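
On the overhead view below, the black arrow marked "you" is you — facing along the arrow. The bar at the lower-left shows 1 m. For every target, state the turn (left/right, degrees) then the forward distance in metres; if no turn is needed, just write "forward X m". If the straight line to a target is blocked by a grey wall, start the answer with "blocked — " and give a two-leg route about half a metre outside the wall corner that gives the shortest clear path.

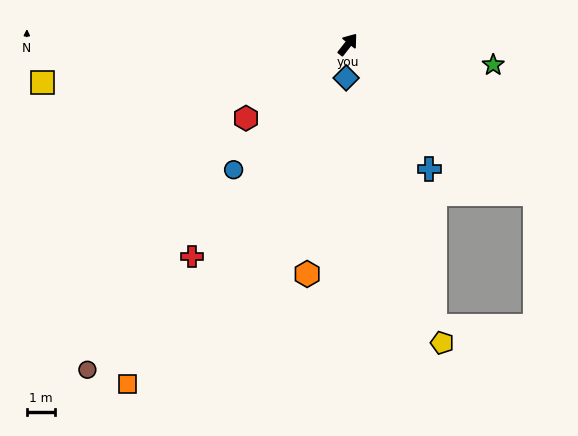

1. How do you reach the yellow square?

turn left 135°, forward 10.8 m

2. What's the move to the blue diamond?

turn right 145°, forward 1.2 m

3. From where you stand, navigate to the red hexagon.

turn left 164°, forward 4.4 m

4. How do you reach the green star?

turn right 60°, forward 5.2 m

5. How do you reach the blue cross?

turn right 109°, forward 5.2 m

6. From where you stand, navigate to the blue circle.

turn left 176°, forward 6.0 m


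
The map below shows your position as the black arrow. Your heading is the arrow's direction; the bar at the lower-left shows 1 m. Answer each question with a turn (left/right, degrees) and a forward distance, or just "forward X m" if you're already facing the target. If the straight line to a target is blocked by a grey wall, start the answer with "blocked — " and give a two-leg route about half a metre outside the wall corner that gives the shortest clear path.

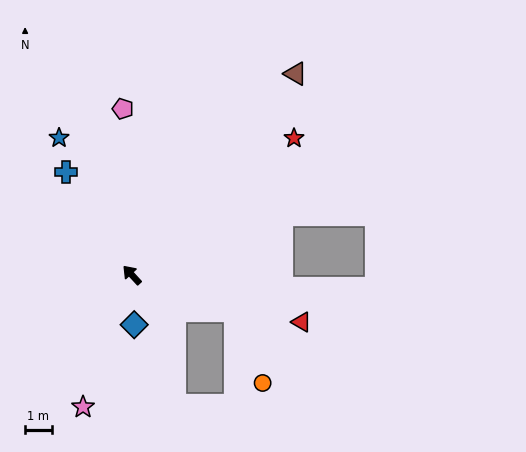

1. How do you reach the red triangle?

turn right 148°, forward 6.7 m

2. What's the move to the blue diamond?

turn left 140°, forward 1.9 m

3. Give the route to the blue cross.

turn right 10°, forward 4.6 m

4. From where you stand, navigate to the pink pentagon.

turn right 40°, forward 6.3 m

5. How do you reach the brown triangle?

turn right 82°, forward 9.8 m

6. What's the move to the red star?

turn right 93°, forward 8.0 m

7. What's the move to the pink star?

turn left 117°, forward 5.3 m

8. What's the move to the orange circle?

blocked — turn right 152°, forward 4.1 m, then turn right 50°, forward 2.9 m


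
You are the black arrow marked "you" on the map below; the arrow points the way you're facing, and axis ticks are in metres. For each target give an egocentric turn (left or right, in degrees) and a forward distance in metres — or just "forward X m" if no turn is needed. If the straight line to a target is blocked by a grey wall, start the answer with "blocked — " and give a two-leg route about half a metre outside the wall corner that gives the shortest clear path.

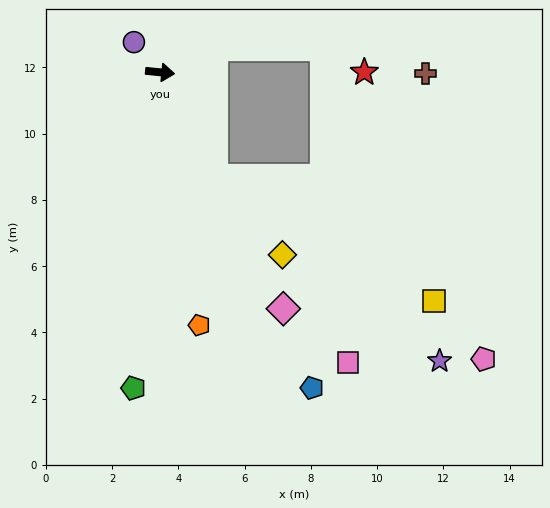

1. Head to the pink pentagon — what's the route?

blocked — turn right 57°, forward 3.6 m, then turn left 29°, forward 9.8 m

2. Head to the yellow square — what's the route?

blocked — turn right 57°, forward 3.6 m, then turn left 34°, forward 7.6 m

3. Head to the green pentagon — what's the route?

turn right 89°, forward 9.6 m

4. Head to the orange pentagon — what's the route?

turn right 75°, forward 7.7 m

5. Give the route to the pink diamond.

turn right 57°, forward 8.0 m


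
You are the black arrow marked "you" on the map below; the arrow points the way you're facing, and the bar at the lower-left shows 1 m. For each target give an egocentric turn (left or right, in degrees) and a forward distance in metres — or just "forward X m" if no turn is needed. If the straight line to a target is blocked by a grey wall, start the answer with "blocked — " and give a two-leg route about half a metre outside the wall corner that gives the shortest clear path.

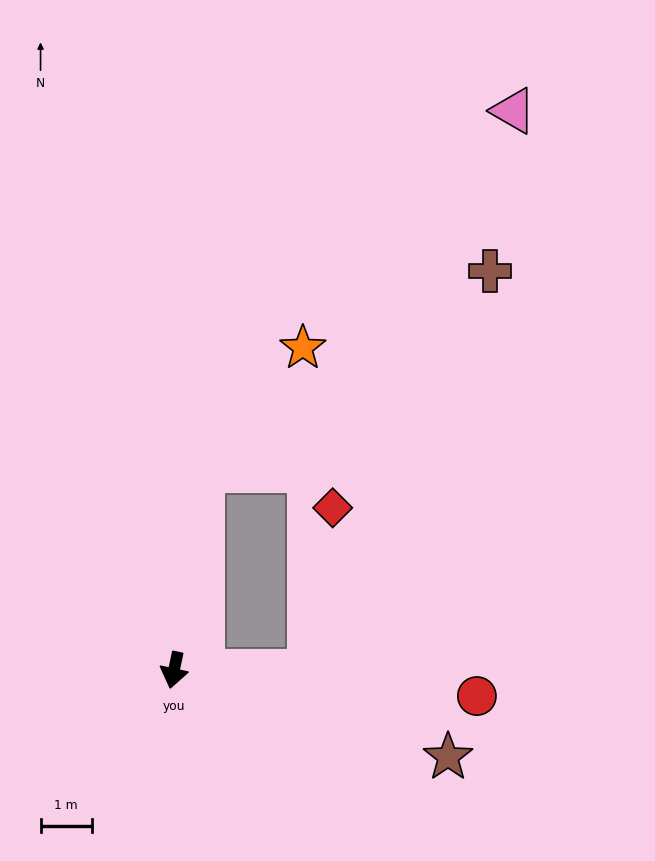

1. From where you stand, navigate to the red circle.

turn left 97°, forward 5.9 m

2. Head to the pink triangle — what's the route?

blocked — turn left 102°, forward 2.6 m, then turn left 70°, forward 11.6 m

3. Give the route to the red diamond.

blocked — turn left 102°, forward 2.6 m, then turn left 82°, forward 3.2 m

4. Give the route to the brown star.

turn left 84°, forward 5.6 m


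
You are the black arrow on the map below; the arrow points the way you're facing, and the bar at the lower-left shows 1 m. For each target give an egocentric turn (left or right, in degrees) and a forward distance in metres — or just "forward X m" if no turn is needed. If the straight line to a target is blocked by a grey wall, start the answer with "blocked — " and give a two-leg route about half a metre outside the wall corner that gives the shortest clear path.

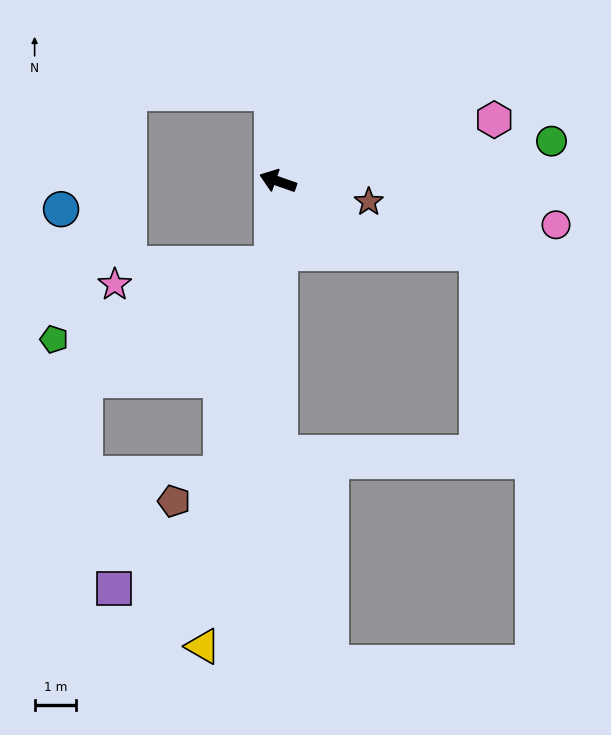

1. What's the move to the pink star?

blocked — turn left 105°, forward 2.0 m, then turn right 78°, forward 3.8 m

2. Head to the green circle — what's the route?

turn right 152°, forward 6.7 m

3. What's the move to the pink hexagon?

turn right 145°, forward 5.4 m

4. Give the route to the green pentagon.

blocked — turn left 105°, forward 2.0 m, then turn right 67°, forward 5.5 m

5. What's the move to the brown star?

turn right 174°, forward 2.2 m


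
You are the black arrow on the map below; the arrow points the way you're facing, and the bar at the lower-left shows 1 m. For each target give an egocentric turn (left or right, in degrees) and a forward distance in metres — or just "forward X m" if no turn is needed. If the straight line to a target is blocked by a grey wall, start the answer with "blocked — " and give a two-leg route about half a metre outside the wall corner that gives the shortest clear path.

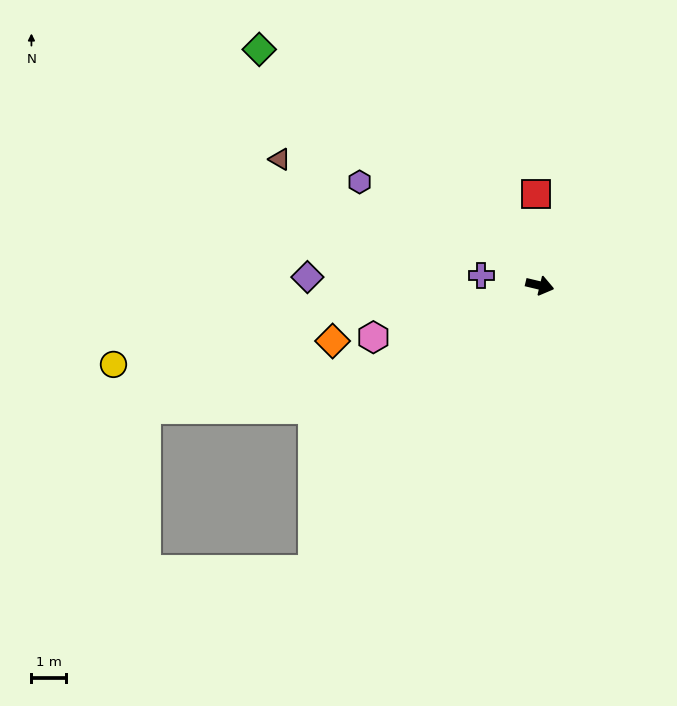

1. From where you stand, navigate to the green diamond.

turn left 153°, forward 10.6 m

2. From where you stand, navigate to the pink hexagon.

turn right 149°, forward 5.0 m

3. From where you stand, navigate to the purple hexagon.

turn left 164°, forward 6.0 m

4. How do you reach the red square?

turn left 106°, forward 2.7 m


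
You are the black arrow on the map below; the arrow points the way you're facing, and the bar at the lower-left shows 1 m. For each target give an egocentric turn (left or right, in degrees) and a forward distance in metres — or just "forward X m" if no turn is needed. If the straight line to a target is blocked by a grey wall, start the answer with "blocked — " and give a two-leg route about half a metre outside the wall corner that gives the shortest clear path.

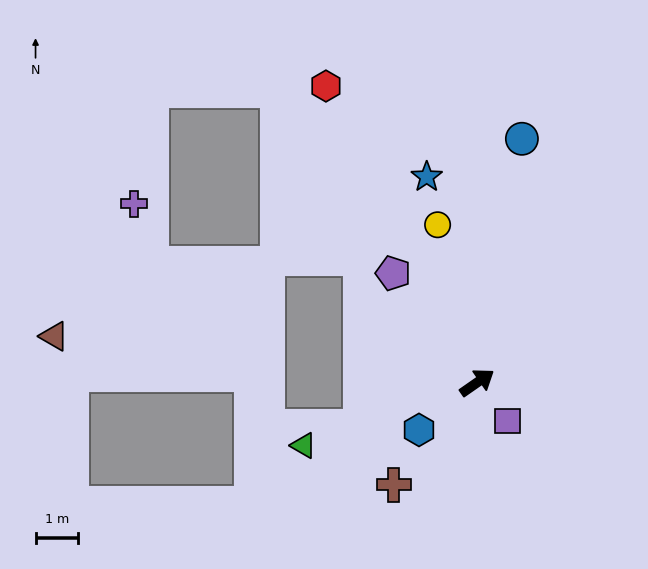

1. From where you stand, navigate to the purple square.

turn right 87°, forward 1.2 m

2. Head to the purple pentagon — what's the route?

turn left 93°, forward 3.3 m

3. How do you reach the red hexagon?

turn left 82°, forward 7.9 m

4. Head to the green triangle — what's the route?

turn left 165°, forward 4.4 m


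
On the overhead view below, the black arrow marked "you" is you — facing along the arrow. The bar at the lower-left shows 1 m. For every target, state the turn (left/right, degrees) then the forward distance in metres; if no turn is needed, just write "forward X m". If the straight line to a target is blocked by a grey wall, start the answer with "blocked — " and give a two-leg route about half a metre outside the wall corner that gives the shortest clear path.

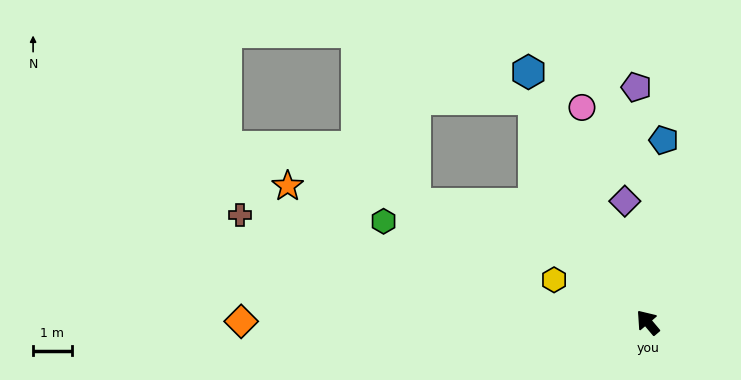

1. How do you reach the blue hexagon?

turn right 15°, forward 7.2 m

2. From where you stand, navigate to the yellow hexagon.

turn left 25°, forward 2.7 m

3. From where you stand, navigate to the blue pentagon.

turn right 45°, forward 4.8 m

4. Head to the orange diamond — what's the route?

turn left 50°, forward 10.6 m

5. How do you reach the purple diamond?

turn right 29°, forward 3.2 m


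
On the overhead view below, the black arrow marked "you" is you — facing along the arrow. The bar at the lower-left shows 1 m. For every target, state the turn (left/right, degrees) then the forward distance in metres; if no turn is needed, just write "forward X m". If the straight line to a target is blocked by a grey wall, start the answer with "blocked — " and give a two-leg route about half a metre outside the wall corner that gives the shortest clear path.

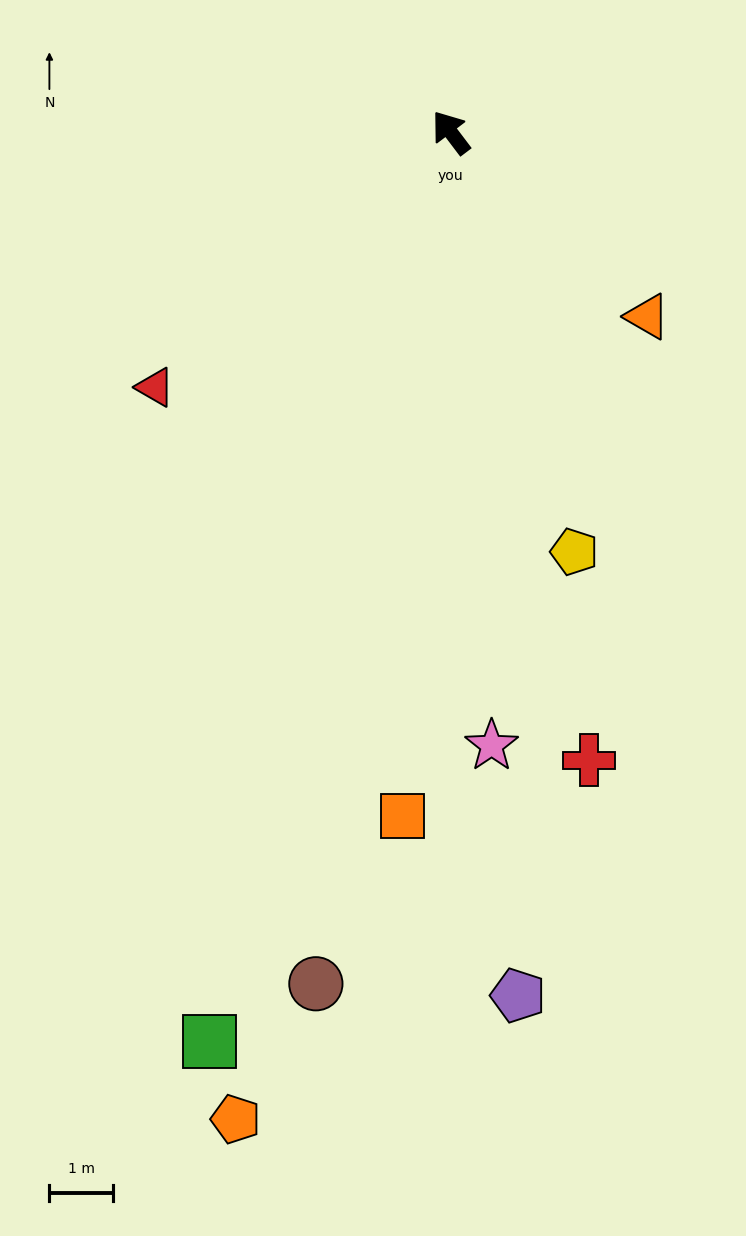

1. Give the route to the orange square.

turn left 139°, forward 10.8 m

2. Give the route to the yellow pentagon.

turn left 159°, forward 6.9 m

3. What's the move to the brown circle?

turn left 134°, forward 13.5 m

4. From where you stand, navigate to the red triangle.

turn left 94°, forward 6.1 m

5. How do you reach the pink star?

turn left 147°, forward 9.7 m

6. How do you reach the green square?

turn left 128°, forward 14.8 m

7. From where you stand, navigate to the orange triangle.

turn right 170°, forward 4.2 m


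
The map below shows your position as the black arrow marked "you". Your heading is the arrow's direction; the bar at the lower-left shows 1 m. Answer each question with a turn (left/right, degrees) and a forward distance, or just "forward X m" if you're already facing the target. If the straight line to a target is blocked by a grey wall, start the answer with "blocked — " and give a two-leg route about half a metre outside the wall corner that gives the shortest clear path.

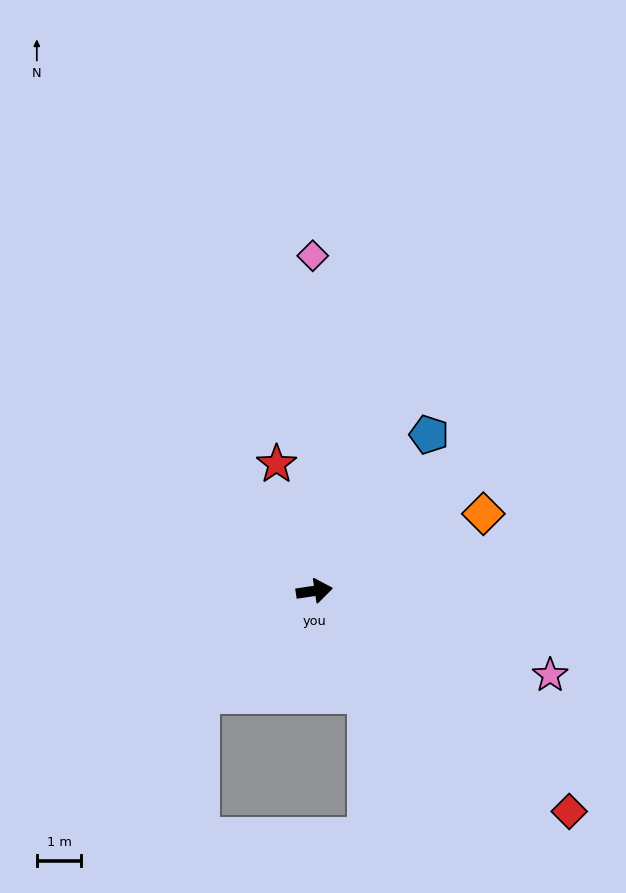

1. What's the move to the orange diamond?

turn left 16°, forward 4.2 m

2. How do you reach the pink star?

turn right 28°, forward 5.7 m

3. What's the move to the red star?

turn left 98°, forward 3.0 m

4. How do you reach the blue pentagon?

turn left 45°, forward 4.4 m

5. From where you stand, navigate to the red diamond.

turn right 49°, forward 7.6 m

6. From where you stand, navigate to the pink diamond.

turn left 82°, forward 7.6 m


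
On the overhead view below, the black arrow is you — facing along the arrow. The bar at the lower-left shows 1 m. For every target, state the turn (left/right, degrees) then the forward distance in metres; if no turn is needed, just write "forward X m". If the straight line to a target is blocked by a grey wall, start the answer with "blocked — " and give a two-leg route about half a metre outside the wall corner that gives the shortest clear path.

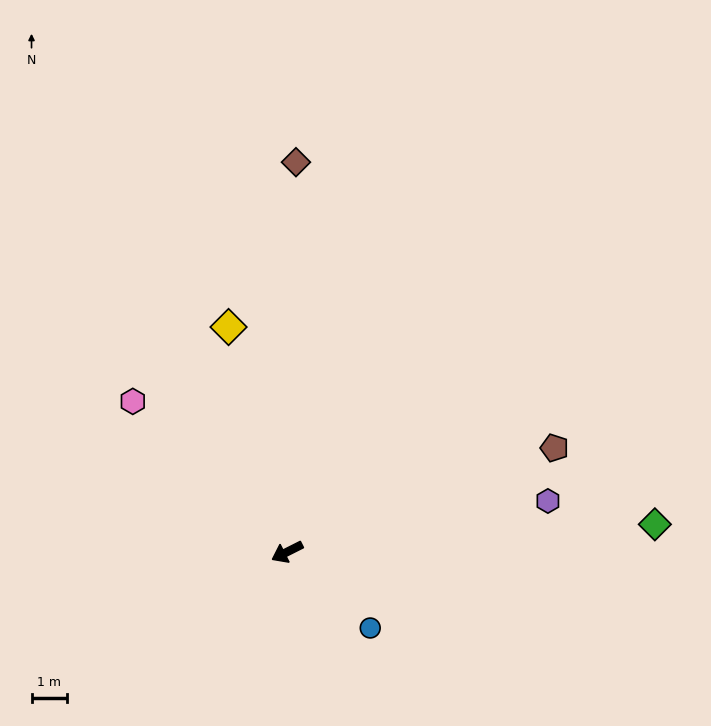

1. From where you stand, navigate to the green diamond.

turn left 158°, forward 10.3 m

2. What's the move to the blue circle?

turn left 111°, forward 3.1 m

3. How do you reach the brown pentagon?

turn left 174°, forward 8.0 m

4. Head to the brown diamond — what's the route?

turn right 118°, forward 10.8 m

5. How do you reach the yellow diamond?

turn right 102°, forward 6.5 m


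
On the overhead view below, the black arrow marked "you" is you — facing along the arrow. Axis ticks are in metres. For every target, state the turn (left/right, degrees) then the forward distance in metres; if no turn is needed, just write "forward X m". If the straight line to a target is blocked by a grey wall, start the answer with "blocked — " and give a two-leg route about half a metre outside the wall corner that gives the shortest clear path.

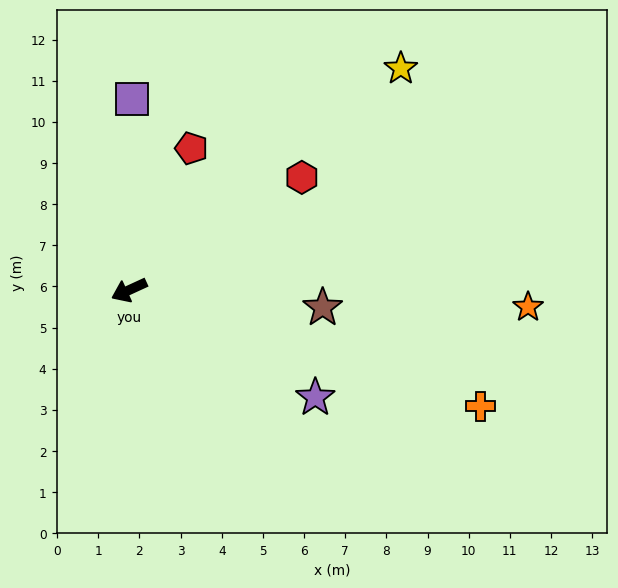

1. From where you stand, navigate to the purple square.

turn right 115°, forward 4.6 m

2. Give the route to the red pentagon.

turn right 138°, forward 3.8 m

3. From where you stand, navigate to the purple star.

turn left 125°, forward 5.2 m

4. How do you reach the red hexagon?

turn right 172°, forward 5.0 m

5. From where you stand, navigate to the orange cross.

turn left 137°, forward 9.0 m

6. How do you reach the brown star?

turn left 150°, forward 4.7 m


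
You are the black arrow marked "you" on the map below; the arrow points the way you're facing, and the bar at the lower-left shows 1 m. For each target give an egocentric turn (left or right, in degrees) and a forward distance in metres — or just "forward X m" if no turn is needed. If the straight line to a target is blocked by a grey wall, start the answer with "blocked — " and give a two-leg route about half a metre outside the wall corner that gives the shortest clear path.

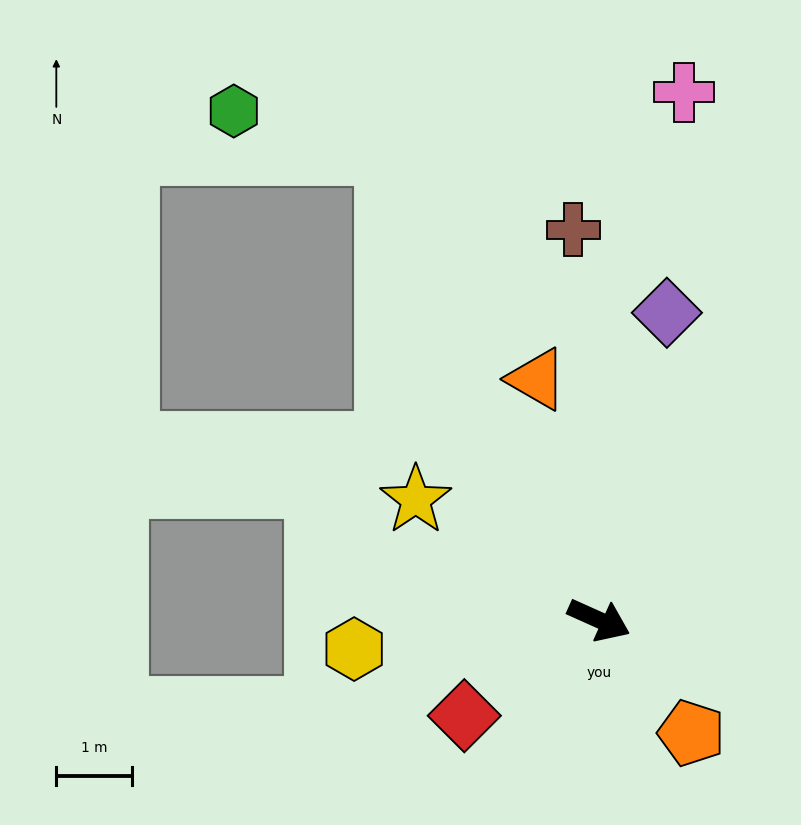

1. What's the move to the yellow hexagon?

turn right 149°, forward 3.3 m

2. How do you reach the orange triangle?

turn left 129°, forward 3.3 m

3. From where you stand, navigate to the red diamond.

turn right 120°, forward 2.2 m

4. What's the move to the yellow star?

turn left 171°, forward 2.9 m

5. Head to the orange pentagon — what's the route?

turn right 27°, forward 1.9 m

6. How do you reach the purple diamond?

turn left 102°, forward 4.2 m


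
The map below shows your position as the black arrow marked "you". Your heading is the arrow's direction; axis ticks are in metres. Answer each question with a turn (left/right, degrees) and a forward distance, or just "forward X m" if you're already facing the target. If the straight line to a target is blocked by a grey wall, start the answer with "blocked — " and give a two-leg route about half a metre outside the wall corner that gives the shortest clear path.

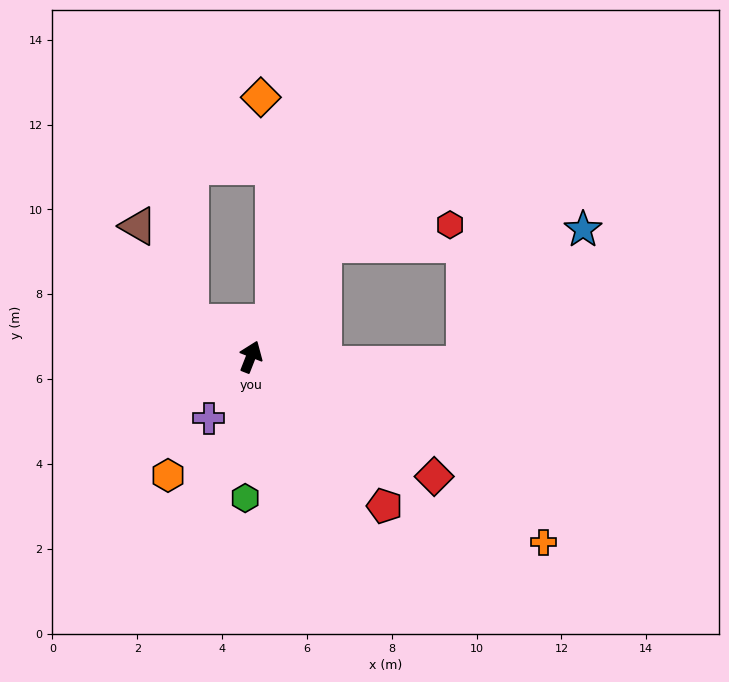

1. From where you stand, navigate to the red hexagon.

blocked — turn right 12°, forward 3.1 m, then turn right 47°, forward 3.0 m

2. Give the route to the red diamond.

turn right 102°, forward 5.2 m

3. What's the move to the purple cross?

turn left 167°, forward 1.8 m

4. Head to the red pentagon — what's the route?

turn right 117°, forward 4.7 m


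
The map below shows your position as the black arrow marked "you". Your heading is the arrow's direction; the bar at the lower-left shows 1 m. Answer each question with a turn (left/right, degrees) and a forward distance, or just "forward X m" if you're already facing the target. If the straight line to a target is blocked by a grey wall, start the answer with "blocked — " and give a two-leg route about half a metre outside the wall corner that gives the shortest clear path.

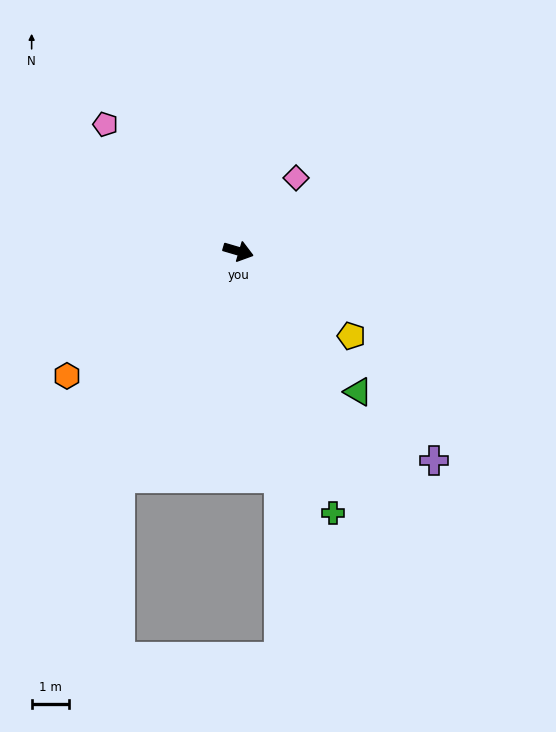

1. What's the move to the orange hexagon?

turn right 128°, forward 5.7 m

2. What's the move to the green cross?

turn right 54°, forward 7.6 m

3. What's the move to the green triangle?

turn right 33°, forward 5.0 m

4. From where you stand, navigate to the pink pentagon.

turn left 153°, forward 5.0 m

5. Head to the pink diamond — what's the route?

turn left 68°, forward 2.5 m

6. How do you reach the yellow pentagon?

turn right 20°, forward 3.8 m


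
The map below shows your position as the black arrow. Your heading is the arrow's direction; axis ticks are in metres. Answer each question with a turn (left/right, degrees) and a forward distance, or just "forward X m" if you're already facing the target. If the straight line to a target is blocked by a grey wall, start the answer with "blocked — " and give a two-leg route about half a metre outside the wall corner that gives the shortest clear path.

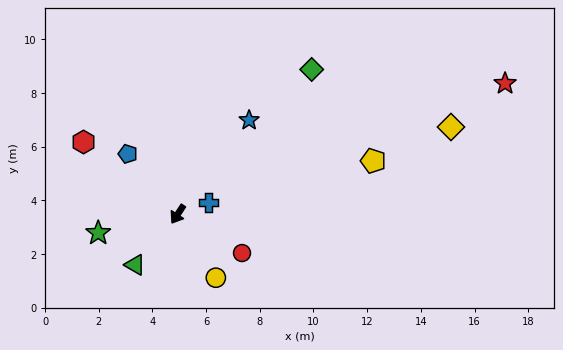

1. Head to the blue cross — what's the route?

turn left 144°, forward 1.2 m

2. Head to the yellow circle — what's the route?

turn left 64°, forward 2.8 m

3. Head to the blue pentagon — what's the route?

turn right 107°, forward 2.9 m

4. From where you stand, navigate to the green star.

turn right 44°, forward 3.0 m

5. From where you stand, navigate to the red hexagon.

turn right 94°, forward 4.4 m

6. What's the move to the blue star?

turn left 176°, forward 4.4 m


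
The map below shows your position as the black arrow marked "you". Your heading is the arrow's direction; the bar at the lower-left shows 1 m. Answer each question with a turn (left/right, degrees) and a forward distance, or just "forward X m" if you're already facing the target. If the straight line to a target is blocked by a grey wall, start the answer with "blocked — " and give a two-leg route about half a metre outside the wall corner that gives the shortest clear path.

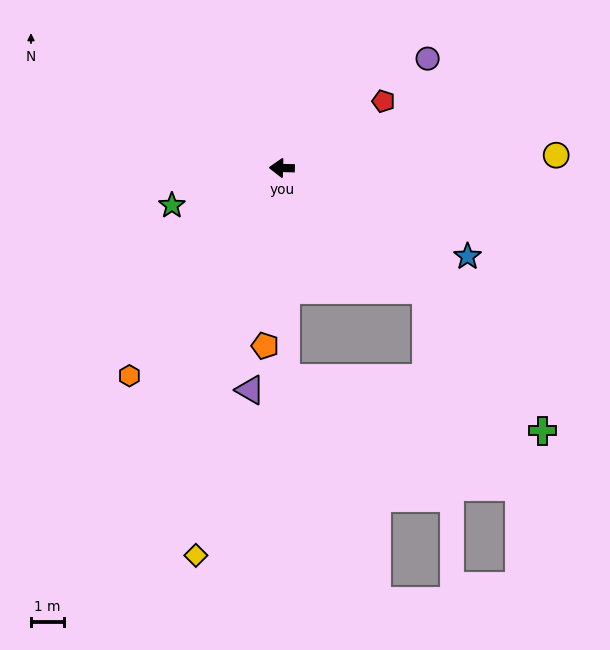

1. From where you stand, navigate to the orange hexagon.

turn left 55°, forward 7.7 m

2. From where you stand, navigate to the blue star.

turn left 156°, forward 6.1 m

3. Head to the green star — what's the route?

turn left 20°, forward 3.5 m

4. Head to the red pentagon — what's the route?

turn right 145°, forward 3.6 m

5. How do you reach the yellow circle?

turn right 176°, forward 8.2 m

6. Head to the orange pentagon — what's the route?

turn left 86°, forward 5.3 m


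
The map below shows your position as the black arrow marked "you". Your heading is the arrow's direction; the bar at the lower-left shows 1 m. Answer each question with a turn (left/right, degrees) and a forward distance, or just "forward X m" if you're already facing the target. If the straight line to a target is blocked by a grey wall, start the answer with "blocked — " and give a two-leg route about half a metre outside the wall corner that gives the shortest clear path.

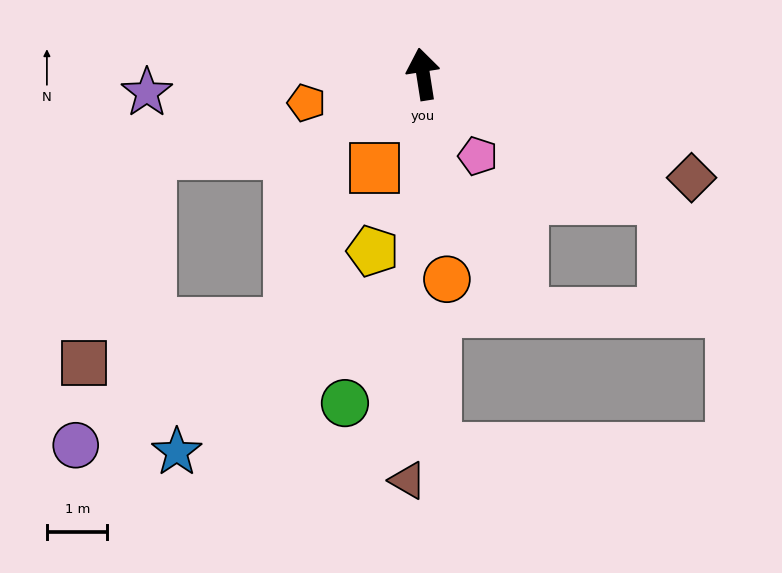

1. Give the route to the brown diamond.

turn right 120°, forward 4.7 m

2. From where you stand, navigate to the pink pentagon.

turn right 155°, forward 1.6 m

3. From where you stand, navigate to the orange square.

turn left 144°, forward 1.7 m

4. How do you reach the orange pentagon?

turn left 95°, forward 2.0 m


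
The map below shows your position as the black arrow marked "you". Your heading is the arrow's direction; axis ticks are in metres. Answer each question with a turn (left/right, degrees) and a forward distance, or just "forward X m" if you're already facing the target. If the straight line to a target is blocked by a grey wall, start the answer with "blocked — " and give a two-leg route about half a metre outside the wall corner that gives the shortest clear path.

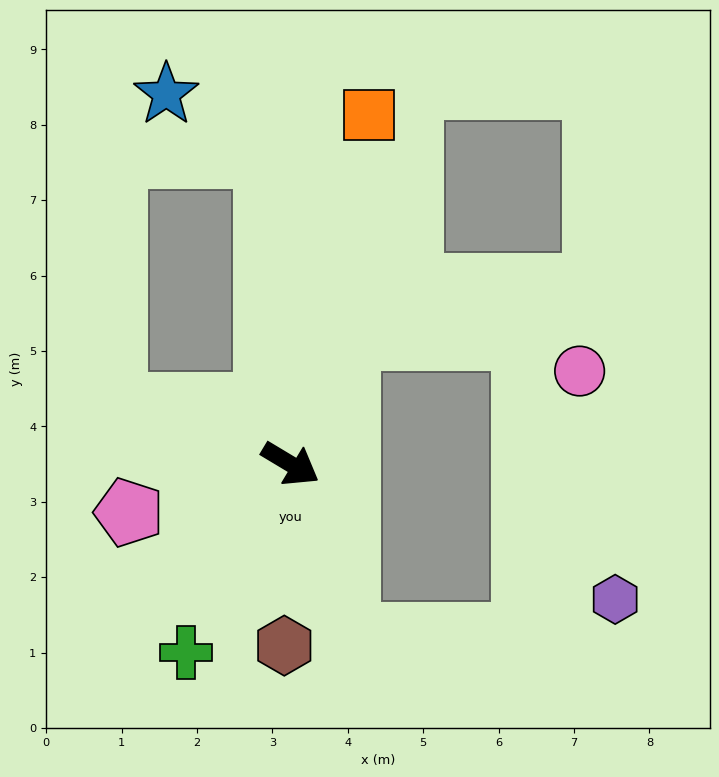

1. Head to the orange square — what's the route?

turn left 108°, forward 4.7 m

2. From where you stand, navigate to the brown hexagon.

turn right 61°, forward 2.4 m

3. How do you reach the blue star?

blocked — turn left 125°, forward 4.1 m, then turn left 54°, forward 1.6 m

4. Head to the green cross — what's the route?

turn right 88°, forward 2.9 m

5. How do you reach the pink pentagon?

turn right 132°, forward 2.2 m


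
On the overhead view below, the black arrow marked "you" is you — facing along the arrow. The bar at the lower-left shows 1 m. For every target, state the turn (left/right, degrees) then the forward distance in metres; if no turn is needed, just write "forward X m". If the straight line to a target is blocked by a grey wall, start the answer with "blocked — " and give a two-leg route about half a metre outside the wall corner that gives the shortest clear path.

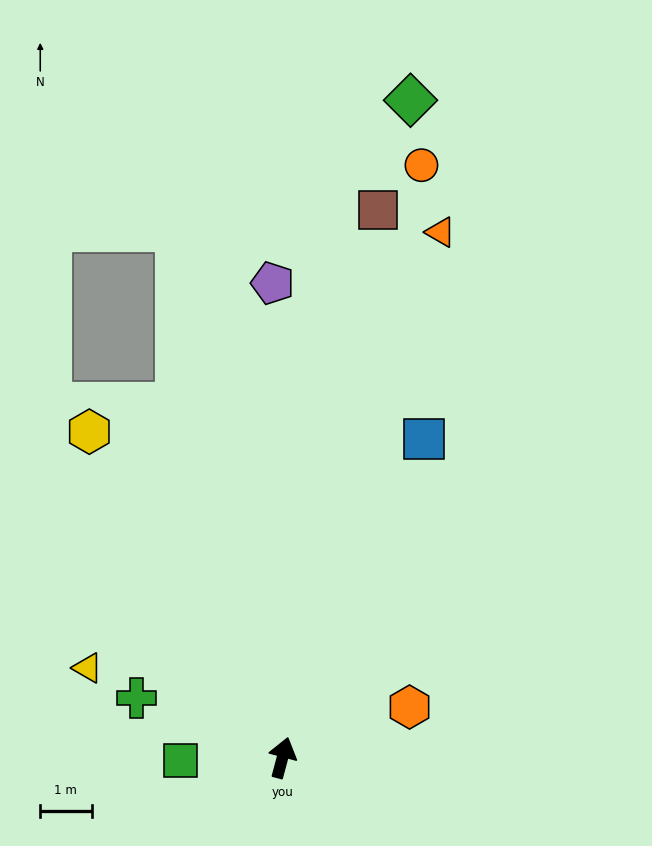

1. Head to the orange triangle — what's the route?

forward 10.7 m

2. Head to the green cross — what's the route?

turn left 83°, forward 3.1 m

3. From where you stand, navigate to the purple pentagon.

turn left 16°, forward 9.3 m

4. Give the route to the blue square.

turn right 9°, forward 6.8 m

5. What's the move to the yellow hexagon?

turn left 46°, forward 7.4 m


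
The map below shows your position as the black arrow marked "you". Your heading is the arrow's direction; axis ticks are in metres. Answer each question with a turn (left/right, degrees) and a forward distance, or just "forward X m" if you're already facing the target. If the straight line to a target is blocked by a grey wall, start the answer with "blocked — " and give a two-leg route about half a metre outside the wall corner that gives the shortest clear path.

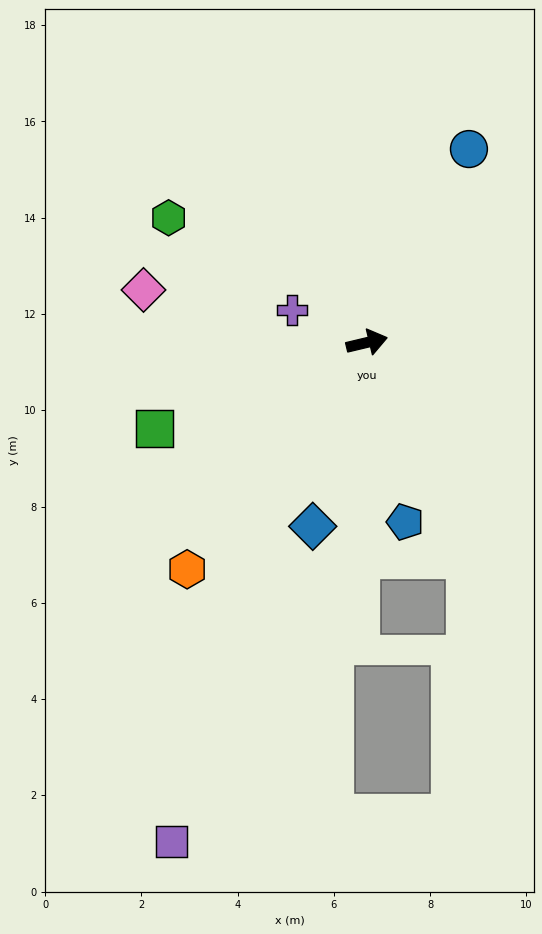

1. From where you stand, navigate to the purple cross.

turn left 143°, forward 1.7 m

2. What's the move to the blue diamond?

turn right 120°, forward 4.0 m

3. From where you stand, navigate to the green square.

turn right 171°, forward 4.8 m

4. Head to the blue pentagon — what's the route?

turn right 91°, forward 3.8 m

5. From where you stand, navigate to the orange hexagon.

turn right 142°, forward 6.0 m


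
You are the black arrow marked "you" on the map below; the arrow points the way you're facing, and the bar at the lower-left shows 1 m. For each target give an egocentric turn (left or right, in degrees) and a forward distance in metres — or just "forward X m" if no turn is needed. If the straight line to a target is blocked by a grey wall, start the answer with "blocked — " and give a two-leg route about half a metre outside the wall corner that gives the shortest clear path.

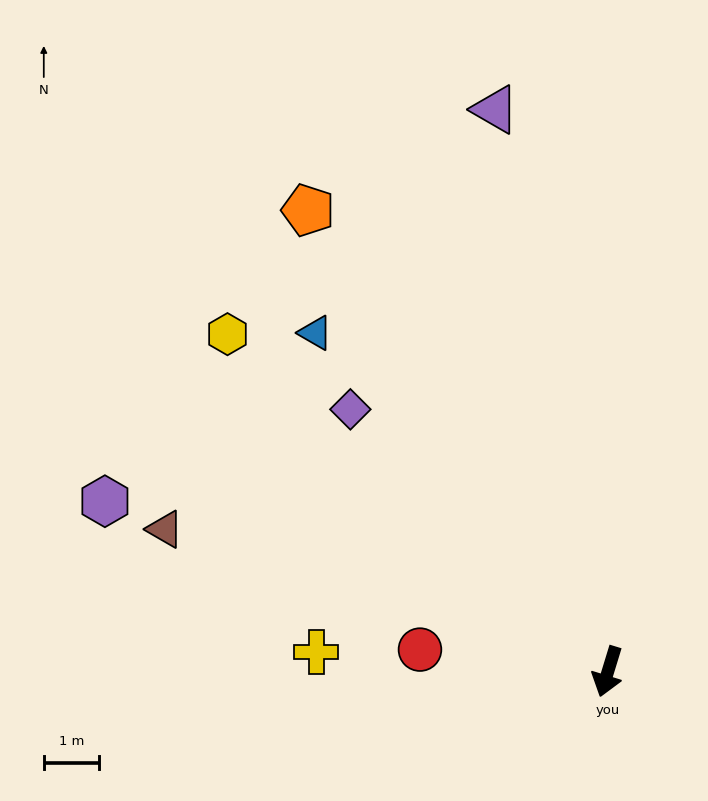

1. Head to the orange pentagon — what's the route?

turn right 130°, forward 9.9 m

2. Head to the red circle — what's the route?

turn right 80°, forward 3.4 m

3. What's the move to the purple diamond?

turn right 119°, forward 6.6 m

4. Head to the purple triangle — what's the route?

turn right 152°, forward 10.3 m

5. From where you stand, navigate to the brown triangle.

turn right 91°, forward 8.4 m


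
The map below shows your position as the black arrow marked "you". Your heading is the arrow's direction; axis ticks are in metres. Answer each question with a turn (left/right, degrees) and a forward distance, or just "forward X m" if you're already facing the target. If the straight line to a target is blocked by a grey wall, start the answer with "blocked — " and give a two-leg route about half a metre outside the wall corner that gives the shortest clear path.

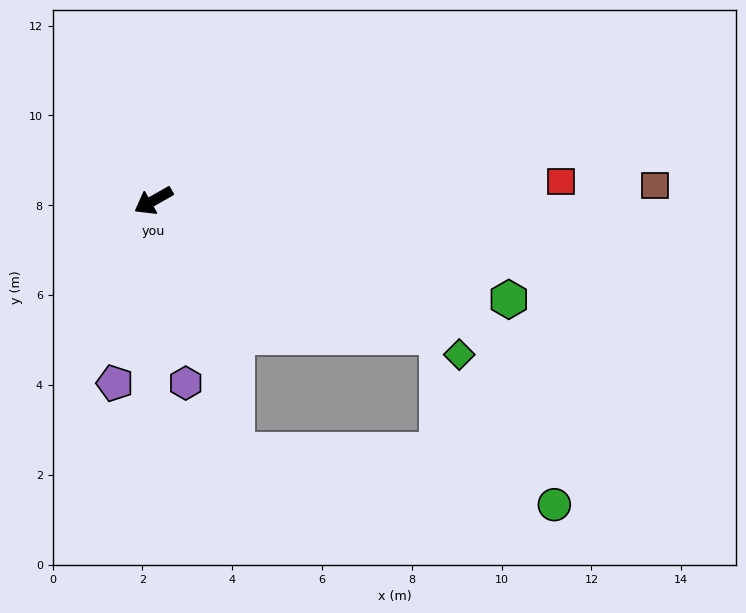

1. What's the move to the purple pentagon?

turn left 49°, forward 4.2 m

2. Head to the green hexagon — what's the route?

turn left 135°, forward 8.2 m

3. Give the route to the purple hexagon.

turn left 70°, forward 4.1 m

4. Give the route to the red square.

turn left 153°, forward 9.1 m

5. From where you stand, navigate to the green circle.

blocked — turn left 79°, forward 5.9 m, then turn left 62°, forward 7.2 m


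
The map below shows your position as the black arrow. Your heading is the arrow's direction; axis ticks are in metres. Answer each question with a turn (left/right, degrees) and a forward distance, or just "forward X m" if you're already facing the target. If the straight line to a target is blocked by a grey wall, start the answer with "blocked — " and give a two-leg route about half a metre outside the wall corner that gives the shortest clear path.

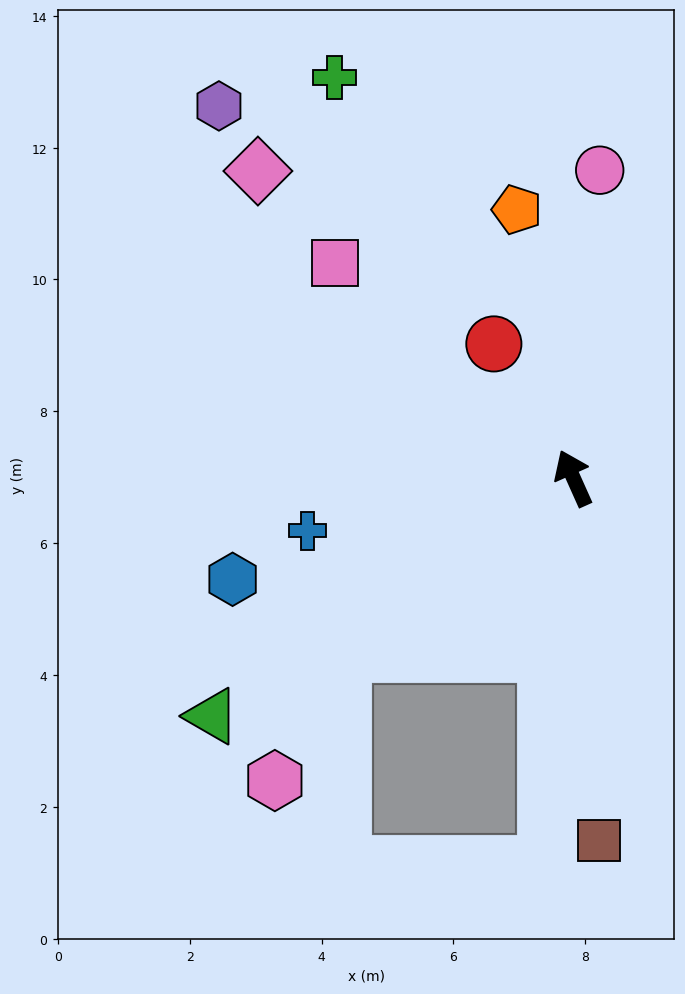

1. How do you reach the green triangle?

turn left 99°, forward 6.6 m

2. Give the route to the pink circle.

turn right 29°, forward 4.7 m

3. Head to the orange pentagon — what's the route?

turn right 12°, forward 4.2 m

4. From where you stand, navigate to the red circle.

turn left 7°, forward 2.4 m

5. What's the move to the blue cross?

turn left 77°, forward 4.1 m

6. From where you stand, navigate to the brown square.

turn left 160°, forward 5.5 m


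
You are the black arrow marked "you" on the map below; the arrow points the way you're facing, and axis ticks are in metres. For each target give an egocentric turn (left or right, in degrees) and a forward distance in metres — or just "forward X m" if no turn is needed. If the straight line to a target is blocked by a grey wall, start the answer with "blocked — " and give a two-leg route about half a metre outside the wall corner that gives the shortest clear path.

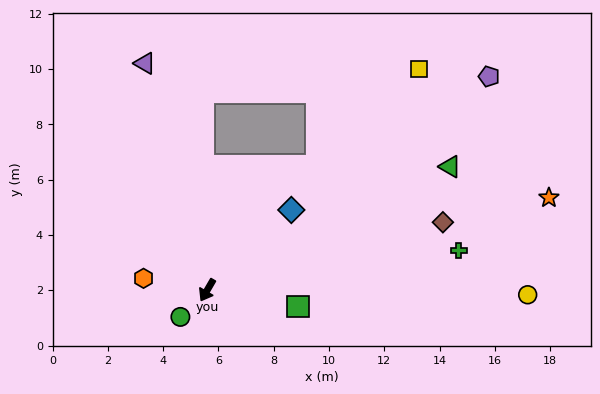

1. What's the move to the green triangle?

turn left 147°, forward 9.9 m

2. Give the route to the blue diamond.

turn left 164°, forward 4.2 m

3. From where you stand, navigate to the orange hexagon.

turn right 70°, forward 2.3 m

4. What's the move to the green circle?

turn right 15°, forward 1.4 m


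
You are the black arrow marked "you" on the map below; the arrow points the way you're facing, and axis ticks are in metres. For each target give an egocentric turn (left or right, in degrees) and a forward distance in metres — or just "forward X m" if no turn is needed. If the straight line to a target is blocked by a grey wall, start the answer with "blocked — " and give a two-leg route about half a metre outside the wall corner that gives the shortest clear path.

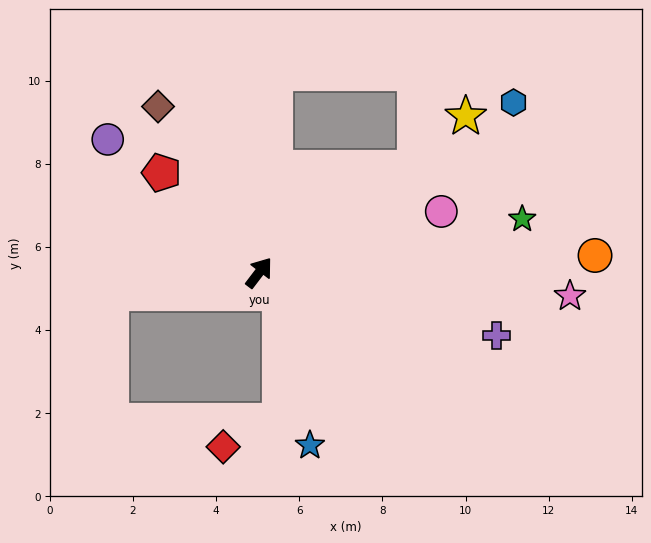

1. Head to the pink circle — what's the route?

turn right 34°, forward 4.6 m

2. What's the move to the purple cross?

turn right 68°, forward 5.9 m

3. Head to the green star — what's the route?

turn right 41°, forward 6.5 m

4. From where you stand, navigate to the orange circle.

turn right 50°, forward 8.1 m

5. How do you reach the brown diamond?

turn left 69°, forward 4.7 m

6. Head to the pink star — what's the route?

turn right 57°, forward 7.5 m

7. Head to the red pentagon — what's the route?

turn left 82°, forward 3.4 m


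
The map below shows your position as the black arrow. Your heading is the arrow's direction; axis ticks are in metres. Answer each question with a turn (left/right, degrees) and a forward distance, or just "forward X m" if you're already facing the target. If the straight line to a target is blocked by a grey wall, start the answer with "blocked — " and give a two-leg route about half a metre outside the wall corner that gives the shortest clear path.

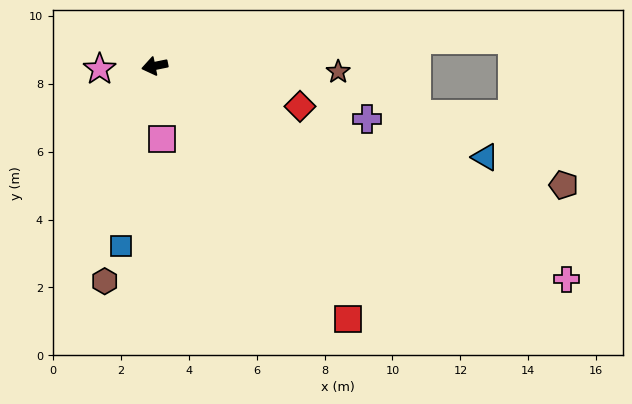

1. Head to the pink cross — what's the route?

turn left 141°, forward 13.7 m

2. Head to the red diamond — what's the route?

turn left 153°, forward 4.4 m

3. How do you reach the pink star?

turn right 8°, forward 1.6 m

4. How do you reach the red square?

turn left 116°, forward 9.4 m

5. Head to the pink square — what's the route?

turn left 84°, forward 2.2 m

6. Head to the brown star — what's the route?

turn left 167°, forward 5.4 m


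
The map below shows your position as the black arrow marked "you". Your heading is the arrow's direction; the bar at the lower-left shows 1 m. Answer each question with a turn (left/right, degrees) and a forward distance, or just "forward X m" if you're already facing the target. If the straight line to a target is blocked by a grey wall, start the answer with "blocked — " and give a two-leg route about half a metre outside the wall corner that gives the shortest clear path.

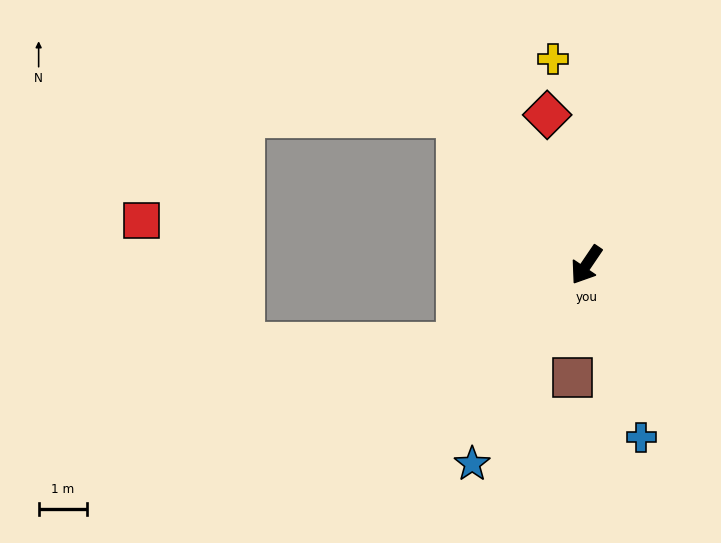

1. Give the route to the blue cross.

turn left 52°, forward 3.7 m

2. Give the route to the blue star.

turn left 4°, forward 4.7 m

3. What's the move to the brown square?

turn left 27°, forward 2.3 m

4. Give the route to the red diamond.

turn right 131°, forward 3.2 m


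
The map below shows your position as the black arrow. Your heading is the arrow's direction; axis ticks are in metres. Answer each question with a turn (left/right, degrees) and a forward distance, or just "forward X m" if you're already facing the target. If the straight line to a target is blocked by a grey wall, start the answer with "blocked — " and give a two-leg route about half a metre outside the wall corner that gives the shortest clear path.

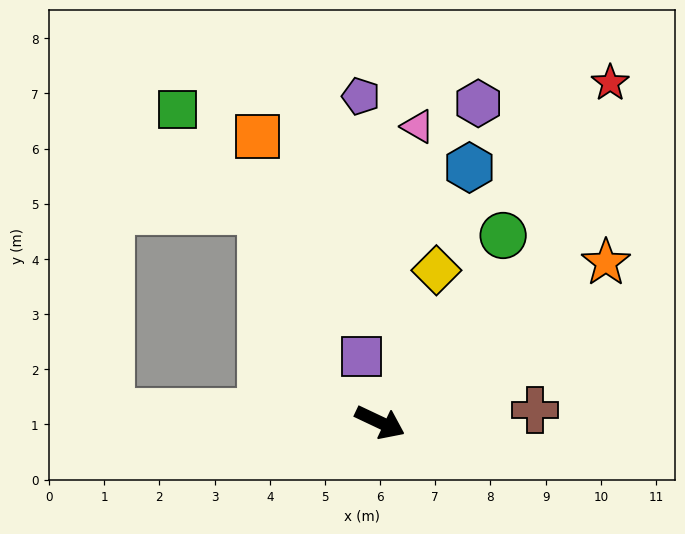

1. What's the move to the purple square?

turn left 131°, forward 1.2 m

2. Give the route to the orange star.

turn left 61°, forward 5.0 m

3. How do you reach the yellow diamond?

turn left 95°, forward 2.9 m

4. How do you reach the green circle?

turn left 82°, forward 4.1 m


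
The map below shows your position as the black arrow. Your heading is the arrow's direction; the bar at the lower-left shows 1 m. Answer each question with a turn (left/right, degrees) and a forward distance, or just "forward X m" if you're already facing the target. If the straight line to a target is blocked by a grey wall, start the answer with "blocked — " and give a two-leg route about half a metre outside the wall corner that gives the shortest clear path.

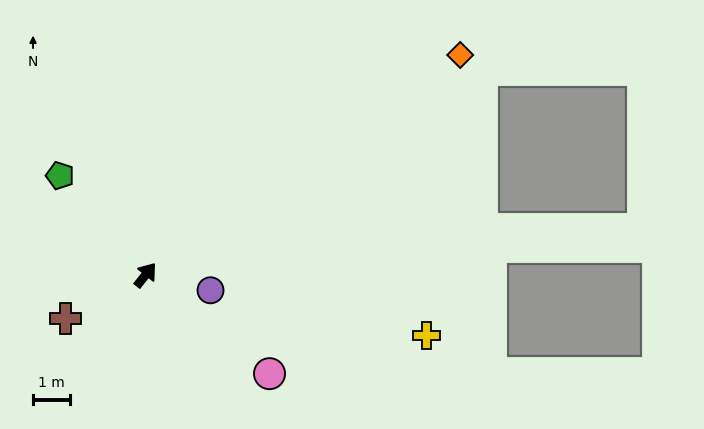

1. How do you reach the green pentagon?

turn left 79°, forward 3.6 m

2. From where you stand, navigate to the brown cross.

turn left 157°, forward 2.5 m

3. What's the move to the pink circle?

turn right 90°, forward 4.3 m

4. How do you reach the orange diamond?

turn right 17°, forward 10.5 m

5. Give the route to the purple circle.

turn right 65°, forward 1.8 m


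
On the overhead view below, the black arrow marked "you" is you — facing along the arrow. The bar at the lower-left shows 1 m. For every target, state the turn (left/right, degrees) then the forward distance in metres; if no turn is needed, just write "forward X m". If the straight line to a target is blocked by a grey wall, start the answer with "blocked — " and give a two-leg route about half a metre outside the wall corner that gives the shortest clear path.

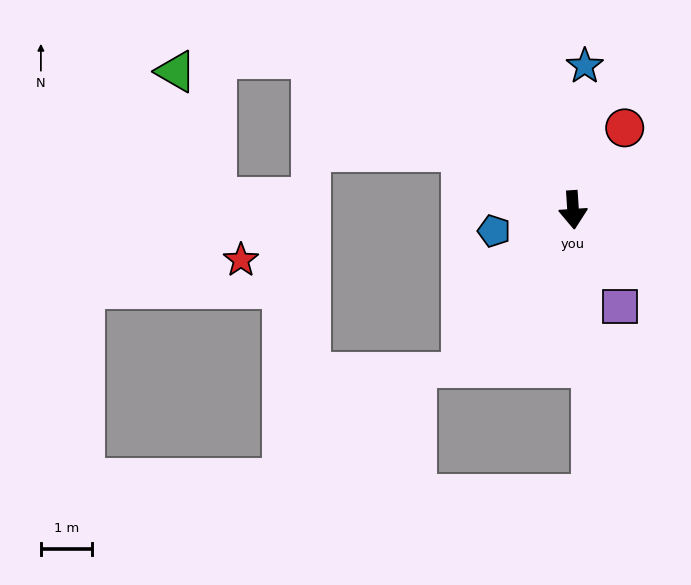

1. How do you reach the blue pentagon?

turn right 79°, forward 1.6 m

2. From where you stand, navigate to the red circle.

turn left 144°, forward 1.9 m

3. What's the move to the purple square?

turn left 22°, forward 2.1 m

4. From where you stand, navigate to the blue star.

turn left 172°, forward 2.8 m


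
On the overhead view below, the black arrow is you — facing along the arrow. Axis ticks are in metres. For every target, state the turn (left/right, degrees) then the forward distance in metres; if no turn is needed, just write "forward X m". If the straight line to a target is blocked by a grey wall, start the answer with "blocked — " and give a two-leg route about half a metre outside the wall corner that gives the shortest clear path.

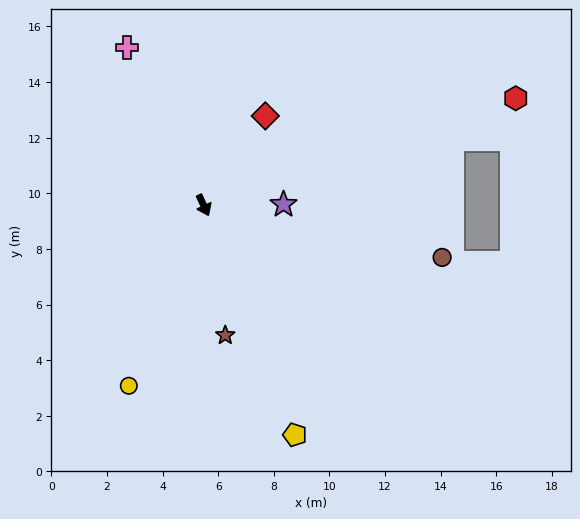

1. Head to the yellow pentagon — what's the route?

turn right 3°, forward 8.9 m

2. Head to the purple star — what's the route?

turn left 65°, forward 2.9 m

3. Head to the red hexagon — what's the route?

turn left 84°, forward 11.9 m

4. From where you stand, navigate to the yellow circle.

turn right 48°, forward 7.0 m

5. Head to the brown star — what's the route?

turn right 16°, forward 4.7 m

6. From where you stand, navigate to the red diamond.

turn left 120°, forward 3.9 m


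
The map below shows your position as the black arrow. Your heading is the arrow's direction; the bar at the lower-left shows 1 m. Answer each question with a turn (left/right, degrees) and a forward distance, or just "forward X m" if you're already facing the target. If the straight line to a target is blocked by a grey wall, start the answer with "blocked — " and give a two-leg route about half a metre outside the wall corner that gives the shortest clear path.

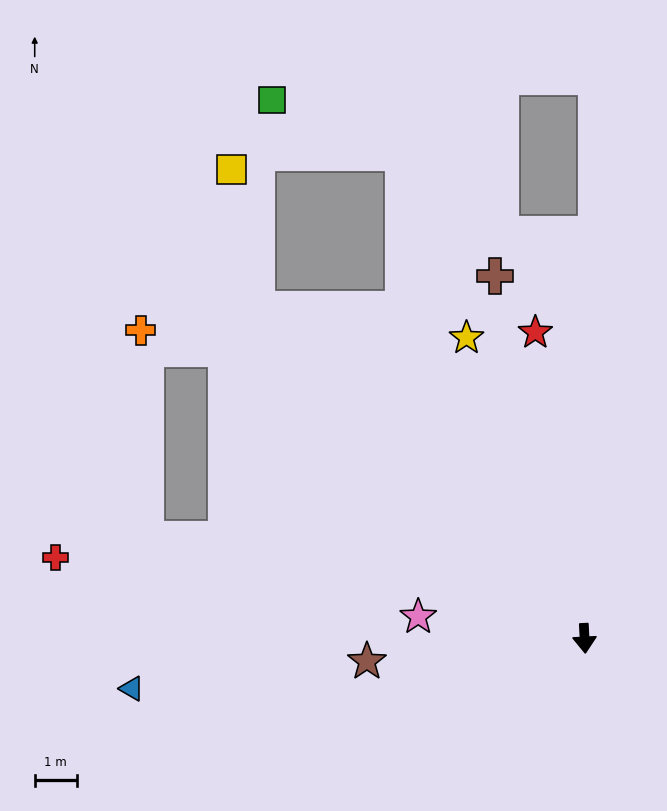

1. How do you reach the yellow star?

turn right 162°, forward 7.7 m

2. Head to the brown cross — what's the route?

turn right 169°, forward 8.9 m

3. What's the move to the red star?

turn right 174°, forward 7.4 m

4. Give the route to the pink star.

turn right 100°, forward 4.0 m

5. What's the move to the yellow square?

blocked — turn right 138°, forward 11.0 m, then turn right 35°, forward 3.4 m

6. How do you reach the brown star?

turn right 87°, forward 5.2 m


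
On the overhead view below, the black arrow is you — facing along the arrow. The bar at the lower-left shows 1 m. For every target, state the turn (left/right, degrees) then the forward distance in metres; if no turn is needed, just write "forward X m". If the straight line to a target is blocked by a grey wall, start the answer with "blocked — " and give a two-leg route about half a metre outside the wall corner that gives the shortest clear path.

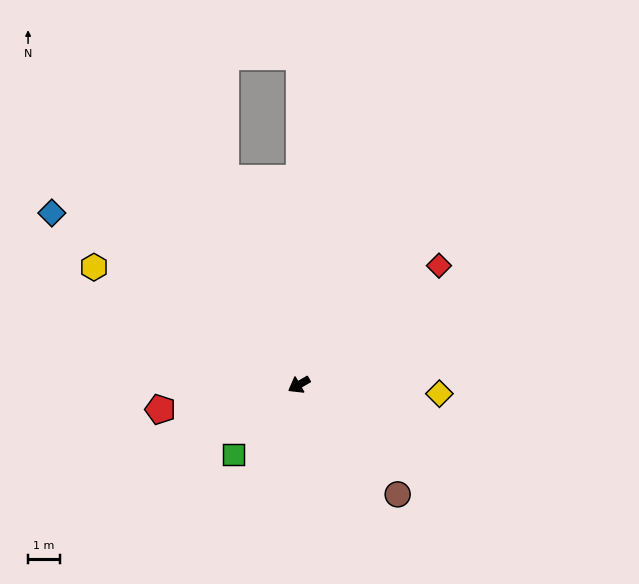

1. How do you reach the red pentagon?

turn right 20°, forward 4.4 m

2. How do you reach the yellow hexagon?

turn right 60°, forward 7.4 m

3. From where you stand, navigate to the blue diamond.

turn right 65°, forward 9.4 m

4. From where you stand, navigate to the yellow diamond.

turn left 146°, forward 4.4 m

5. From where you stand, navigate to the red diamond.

turn right 170°, forward 5.8 m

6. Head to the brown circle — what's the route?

turn left 102°, forward 4.6 m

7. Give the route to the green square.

turn left 17°, forward 3.0 m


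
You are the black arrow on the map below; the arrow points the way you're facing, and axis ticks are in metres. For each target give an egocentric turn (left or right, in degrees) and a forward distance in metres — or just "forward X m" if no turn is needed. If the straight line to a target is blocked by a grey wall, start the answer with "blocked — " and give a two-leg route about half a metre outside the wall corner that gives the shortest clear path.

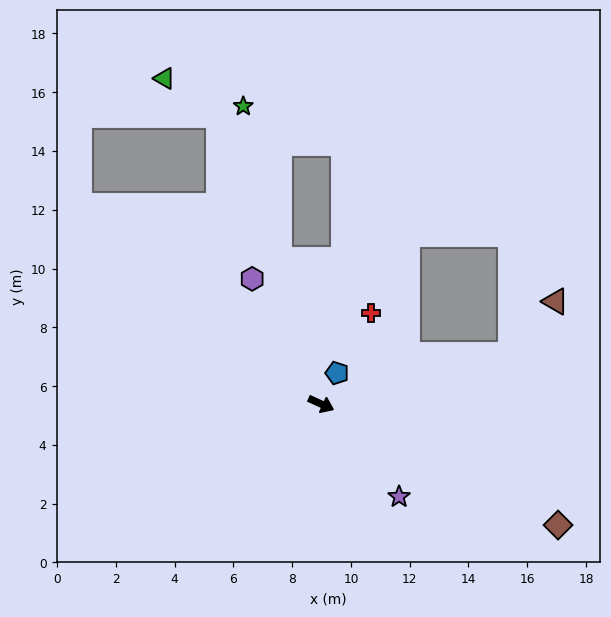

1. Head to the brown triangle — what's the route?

blocked — turn left 39°, forward 6.6 m, then turn left 35°, forward 2.4 m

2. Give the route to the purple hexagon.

turn left 143°, forward 4.9 m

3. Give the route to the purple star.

turn right 25°, forward 4.1 m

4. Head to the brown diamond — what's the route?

turn right 3°, forward 9.1 m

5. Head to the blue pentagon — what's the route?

turn left 87°, forward 1.2 m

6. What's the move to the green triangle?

blocked — turn left 134°, forward 10.4 m, then turn left 35°, forward 2.2 m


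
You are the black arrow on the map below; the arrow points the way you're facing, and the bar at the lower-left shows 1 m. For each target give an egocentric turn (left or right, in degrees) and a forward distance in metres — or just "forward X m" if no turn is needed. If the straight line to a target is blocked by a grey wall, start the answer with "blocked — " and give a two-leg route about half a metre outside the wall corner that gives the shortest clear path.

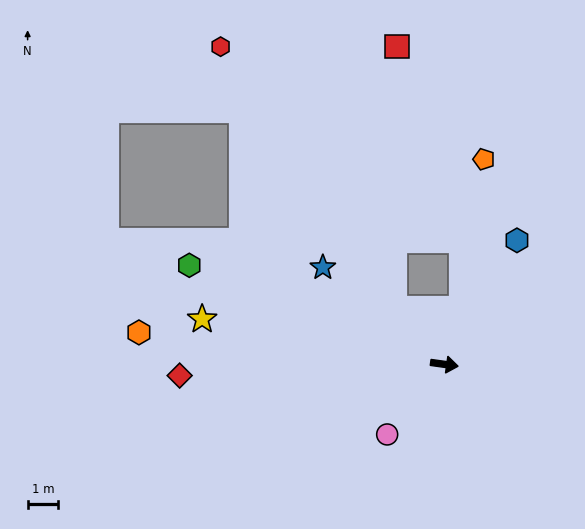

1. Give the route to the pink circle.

turn right 121°, forward 3.0 m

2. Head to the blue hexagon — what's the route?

turn left 68°, forward 4.7 m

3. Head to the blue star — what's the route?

turn left 149°, forward 5.1 m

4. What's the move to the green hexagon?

turn left 167°, forward 9.0 m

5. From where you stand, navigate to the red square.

blocked — turn left 140°, forward 2.5 m, then turn right 43°, forward 8.6 m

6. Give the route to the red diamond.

turn right 170°, forward 8.7 m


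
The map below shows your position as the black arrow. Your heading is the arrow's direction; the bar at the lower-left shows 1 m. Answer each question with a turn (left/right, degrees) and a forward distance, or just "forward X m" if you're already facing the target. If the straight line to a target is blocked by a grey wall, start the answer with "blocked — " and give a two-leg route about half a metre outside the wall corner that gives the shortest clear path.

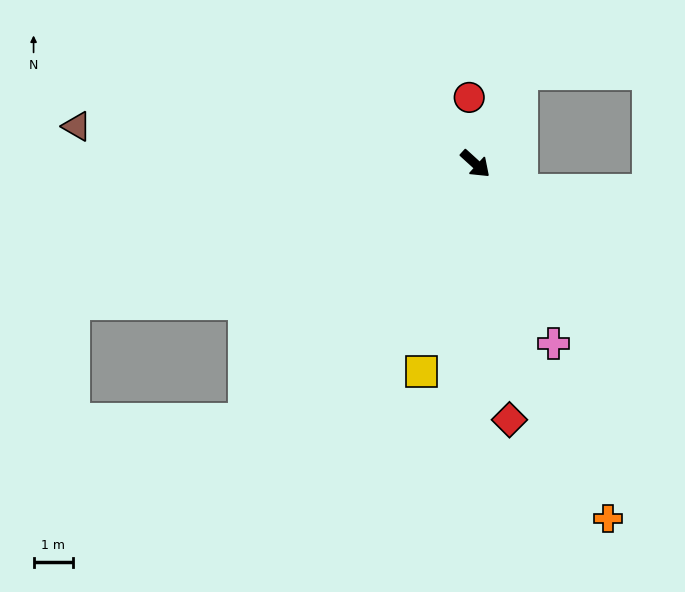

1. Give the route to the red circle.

turn left 138°, forward 1.7 m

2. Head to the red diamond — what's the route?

turn right 40°, forward 6.6 m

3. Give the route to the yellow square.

turn right 62°, forward 5.5 m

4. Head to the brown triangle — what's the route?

turn right 143°, forward 10.2 m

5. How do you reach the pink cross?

turn right 24°, forward 5.0 m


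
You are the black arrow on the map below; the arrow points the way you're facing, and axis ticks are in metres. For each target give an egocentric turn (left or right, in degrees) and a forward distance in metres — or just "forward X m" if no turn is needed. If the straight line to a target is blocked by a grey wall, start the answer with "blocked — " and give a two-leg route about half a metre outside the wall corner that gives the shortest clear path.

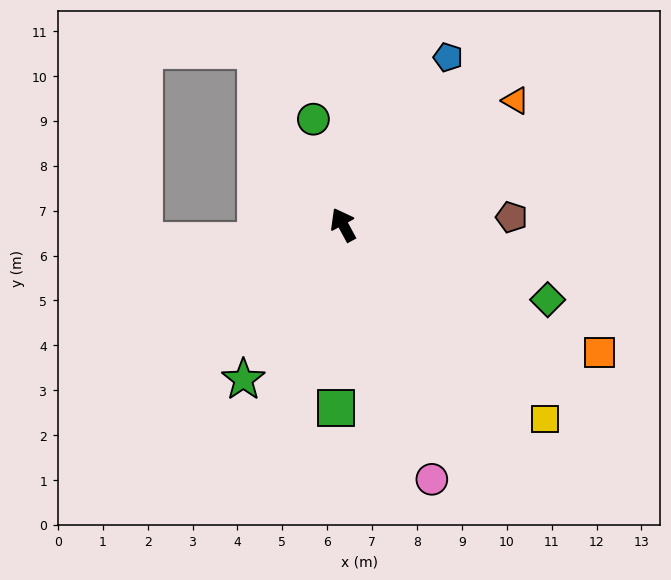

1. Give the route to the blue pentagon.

turn right 61°, forward 4.4 m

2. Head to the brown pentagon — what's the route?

turn right 116°, forward 3.8 m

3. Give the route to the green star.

turn left 119°, forward 4.1 m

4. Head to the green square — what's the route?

turn left 149°, forward 4.1 m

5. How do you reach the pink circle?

turn left 171°, forward 6.0 m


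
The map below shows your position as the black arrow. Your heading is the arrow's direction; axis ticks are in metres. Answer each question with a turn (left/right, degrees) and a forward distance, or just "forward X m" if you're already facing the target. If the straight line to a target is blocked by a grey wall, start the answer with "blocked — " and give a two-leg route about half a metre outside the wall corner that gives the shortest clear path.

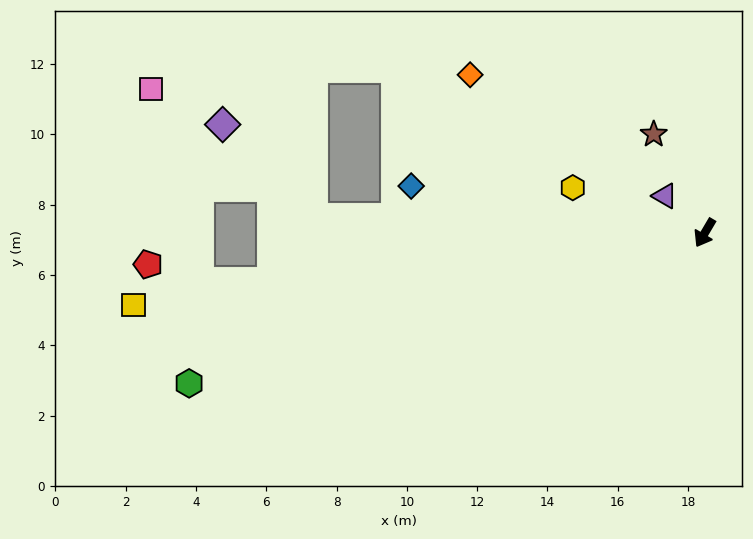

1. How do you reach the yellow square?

turn right 52°, forward 16.4 m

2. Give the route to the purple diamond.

blocked — turn right 62°, forward 11.1 m, then turn right 43°, forward 3.7 m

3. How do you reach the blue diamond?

turn right 69°, forward 8.5 m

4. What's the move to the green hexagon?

turn right 43°, forward 15.3 m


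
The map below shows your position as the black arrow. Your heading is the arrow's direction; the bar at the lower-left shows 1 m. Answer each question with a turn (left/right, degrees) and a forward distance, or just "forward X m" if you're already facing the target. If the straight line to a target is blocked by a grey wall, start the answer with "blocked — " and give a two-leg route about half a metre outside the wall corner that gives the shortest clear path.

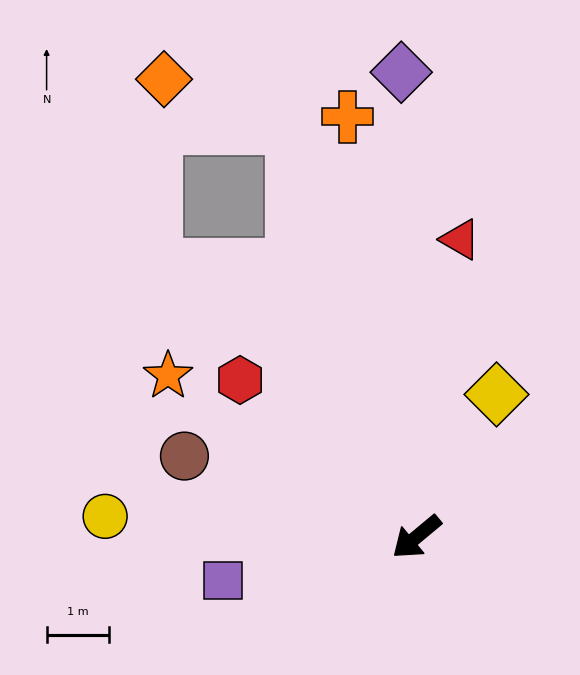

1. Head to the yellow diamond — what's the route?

turn right 159°, forward 2.6 m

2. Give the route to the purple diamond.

turn right 128°, forward 7.4 m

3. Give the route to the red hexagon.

turn right 81°, forward 3.8 m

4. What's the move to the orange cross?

turn right 120°, forward 6.8 m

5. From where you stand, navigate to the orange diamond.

blocked — turn right 113°, forward 6.8 m, then turn left 53°, forward 2.2 m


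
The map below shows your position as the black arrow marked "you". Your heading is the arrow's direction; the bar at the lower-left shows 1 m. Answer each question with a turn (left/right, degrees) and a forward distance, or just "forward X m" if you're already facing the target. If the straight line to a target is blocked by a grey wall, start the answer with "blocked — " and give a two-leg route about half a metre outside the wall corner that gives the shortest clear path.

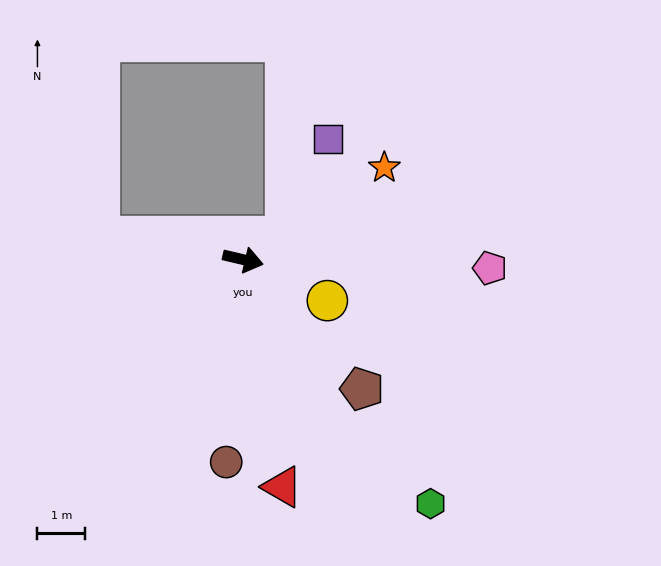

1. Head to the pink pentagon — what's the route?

turn left 11°, forward 5.2 m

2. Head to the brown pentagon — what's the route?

turn right 34°, forward 3.7 m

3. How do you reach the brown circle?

turn right 82°, forward 4.3 m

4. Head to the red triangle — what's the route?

turn right 67°, forward 4.9 m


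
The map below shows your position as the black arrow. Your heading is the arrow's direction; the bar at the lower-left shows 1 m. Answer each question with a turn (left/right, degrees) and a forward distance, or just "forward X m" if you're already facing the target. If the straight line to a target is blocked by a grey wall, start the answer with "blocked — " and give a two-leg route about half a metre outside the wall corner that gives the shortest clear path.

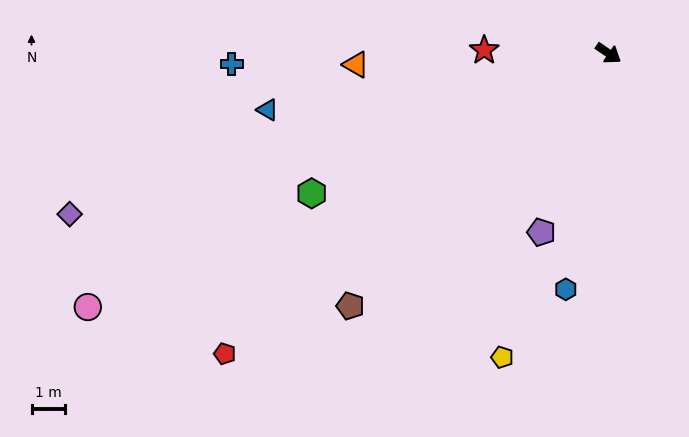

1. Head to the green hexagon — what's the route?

turn right 120°, forward 9.7 m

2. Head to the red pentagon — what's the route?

turn right 107°, forward 14.3 m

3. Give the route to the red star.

turn right 147°, forward 3.7 m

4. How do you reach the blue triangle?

turn right 136°, forward 10.2 m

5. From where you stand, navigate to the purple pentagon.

turn right 76°, forward 5.6 m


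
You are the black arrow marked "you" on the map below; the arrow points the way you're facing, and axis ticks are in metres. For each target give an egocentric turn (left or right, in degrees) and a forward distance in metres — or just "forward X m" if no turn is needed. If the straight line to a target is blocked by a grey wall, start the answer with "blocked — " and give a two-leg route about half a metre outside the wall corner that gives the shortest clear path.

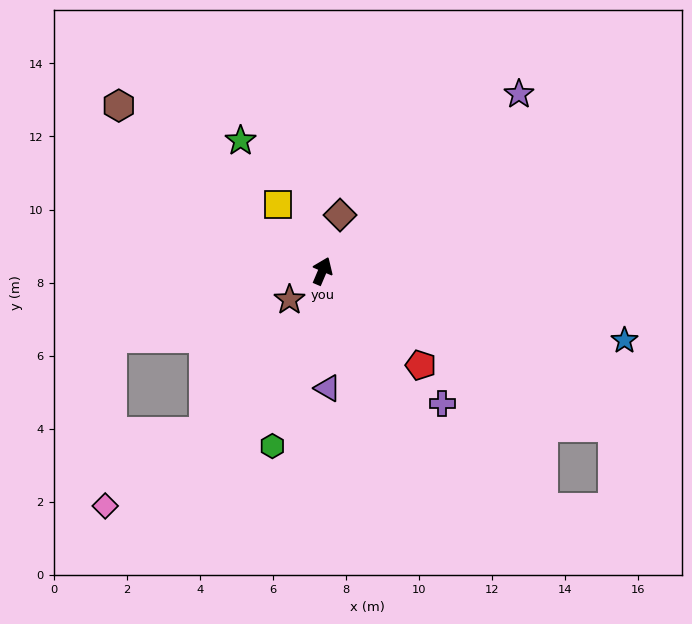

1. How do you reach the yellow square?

turn left 57°, forward 2.2 m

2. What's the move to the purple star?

turn right 25°, forward 7.2 m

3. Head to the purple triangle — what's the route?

turn right 154°, forward 3.2 m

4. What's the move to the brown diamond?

turn left 6°, forward 1.6 m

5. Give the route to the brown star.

turn left 154°, forward 1.2 m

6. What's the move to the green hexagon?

turn right 173°, forward 5.0 m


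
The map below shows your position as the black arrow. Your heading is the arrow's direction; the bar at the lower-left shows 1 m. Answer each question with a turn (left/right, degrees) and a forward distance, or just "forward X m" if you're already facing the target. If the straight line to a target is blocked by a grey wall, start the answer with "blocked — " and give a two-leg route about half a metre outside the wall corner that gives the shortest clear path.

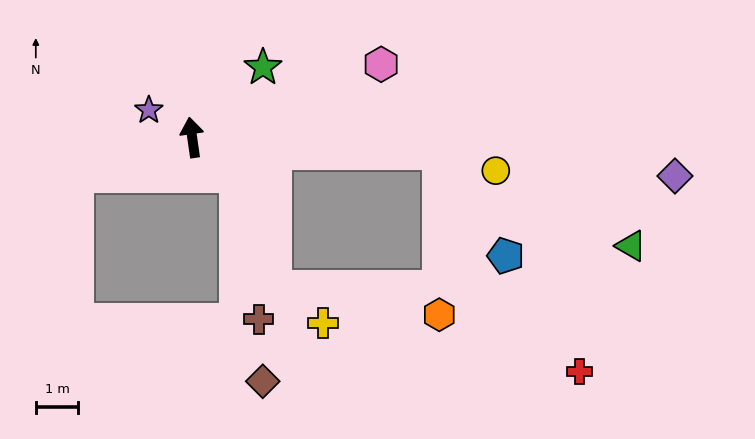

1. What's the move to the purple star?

turn left 50°, forward 1.2 m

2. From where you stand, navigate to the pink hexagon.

turn right 77°, forward 4.8 m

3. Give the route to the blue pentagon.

blocked — turn right 102°, forward 5.9 m, then turn right 54°, forward 2.9 m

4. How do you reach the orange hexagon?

blocked — turn right 102°, forward 5.9 m, then turn right 87°, forward 3.8 m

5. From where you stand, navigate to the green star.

turn right 53°, forward 2.3 m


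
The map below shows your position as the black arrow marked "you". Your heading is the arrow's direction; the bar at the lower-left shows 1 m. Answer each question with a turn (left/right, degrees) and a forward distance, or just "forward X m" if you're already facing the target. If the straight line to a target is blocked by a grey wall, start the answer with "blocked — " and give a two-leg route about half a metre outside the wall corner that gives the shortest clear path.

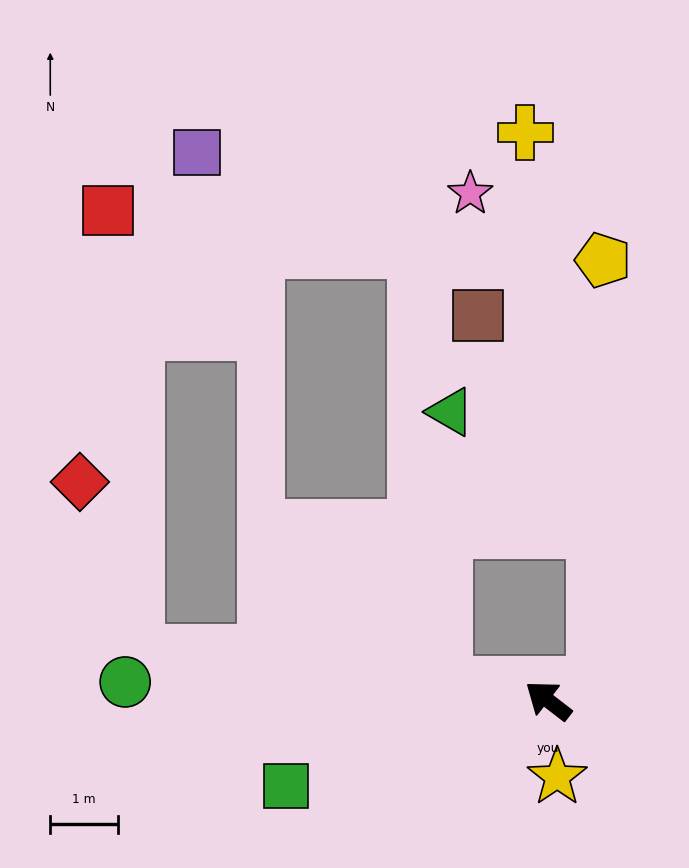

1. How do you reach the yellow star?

turn left 134°, forward 1.1 m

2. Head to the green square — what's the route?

turn left 56°, forward 4.1 m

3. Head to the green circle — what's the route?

turn left 35°, forward 6.3 m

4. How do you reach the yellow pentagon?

blocked — turn right 125°, forward 0.7 m, then turn left 72°, forward 6.3 m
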